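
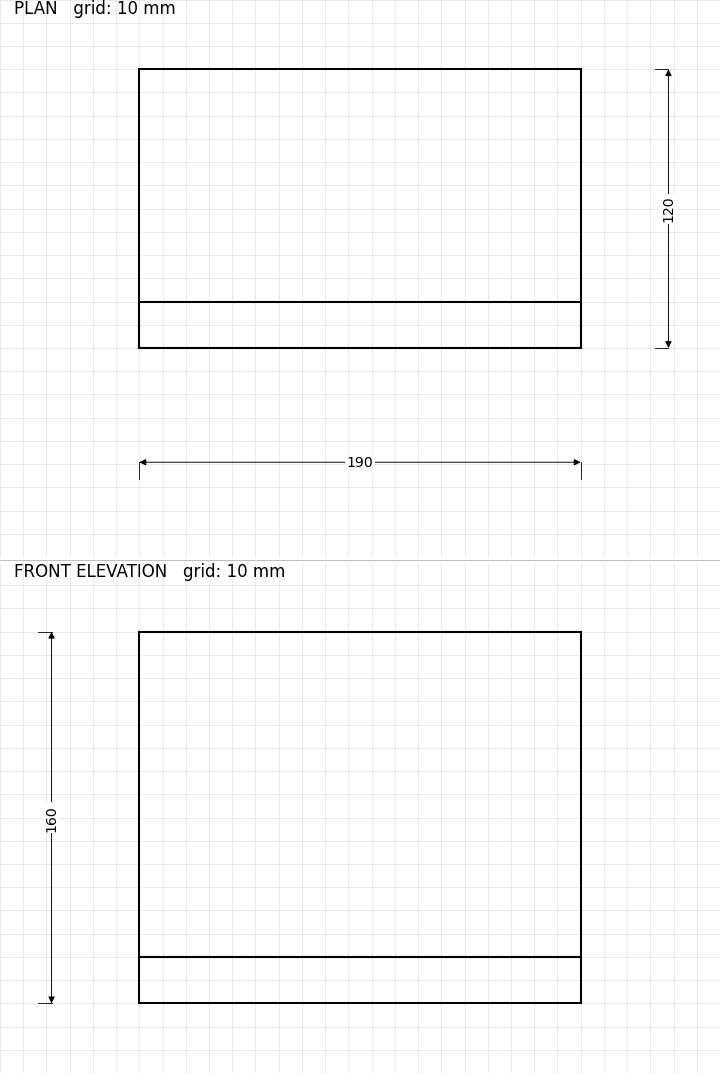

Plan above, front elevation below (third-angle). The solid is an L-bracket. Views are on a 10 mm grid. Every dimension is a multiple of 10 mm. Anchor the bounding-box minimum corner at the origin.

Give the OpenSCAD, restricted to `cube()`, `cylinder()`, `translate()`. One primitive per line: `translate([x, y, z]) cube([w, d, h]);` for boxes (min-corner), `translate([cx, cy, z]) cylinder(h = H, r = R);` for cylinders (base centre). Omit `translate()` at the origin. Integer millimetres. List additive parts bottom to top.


cube([190, 120, 20]);
translate([0, 0, 20]) cube([190, 20, 140]);


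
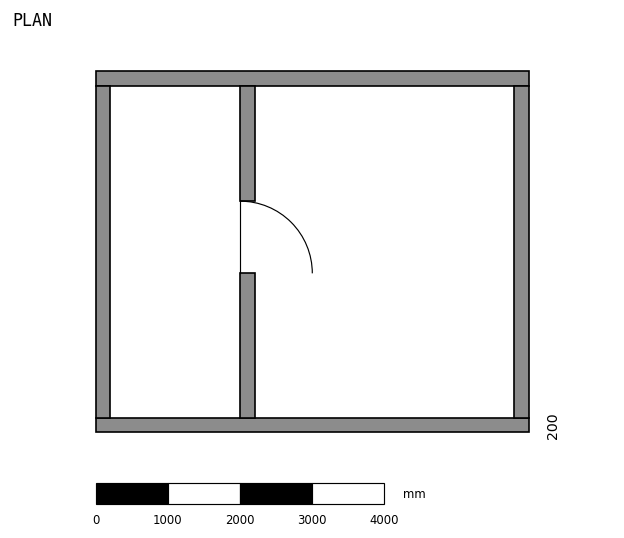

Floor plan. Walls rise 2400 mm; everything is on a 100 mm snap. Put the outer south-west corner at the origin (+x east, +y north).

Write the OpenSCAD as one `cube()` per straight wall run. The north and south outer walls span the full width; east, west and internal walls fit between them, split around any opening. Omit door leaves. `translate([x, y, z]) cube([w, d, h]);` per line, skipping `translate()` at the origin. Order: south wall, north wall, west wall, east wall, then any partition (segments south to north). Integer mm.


cube([6000, 200, 2400]);
translate([0, 4800, 0]) cube([6000, 200, 2400]);
translate([0, 200, 0]) cube([200, 4600, 2400]);
translate([5800, 200, 0]) cube([200, 4600, 2400]);
translate([2000, 200, 0]) cube([200, 2000, 2400]);
translate([2000, 3200, 0]) cube([200, 1600, 2400]);


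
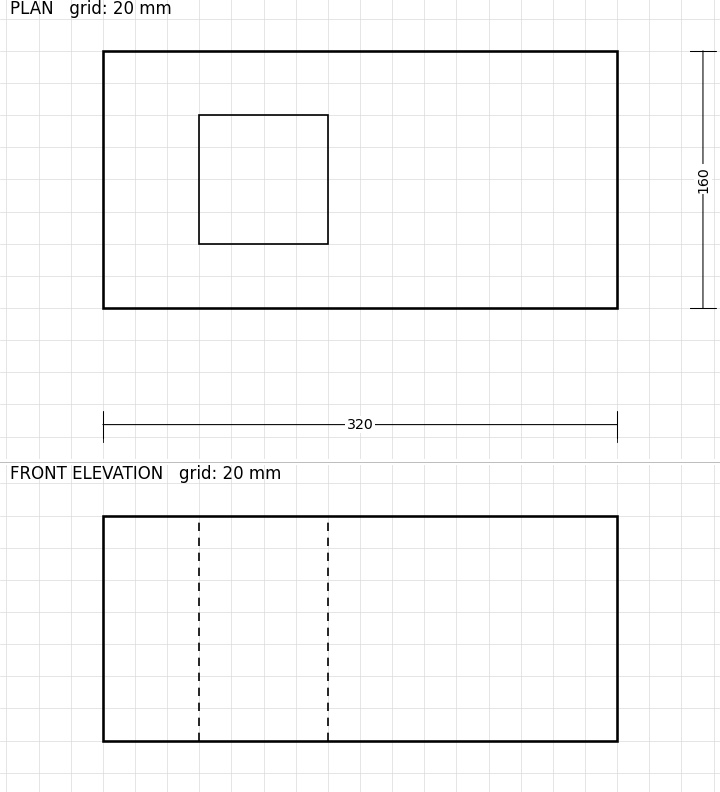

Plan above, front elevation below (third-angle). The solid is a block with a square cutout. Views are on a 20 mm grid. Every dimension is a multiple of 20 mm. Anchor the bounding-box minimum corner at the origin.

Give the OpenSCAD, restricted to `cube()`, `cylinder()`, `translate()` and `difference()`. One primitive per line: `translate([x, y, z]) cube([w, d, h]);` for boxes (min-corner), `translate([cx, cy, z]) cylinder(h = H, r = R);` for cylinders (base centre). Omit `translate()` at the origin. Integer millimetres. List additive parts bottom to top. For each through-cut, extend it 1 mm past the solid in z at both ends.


difference() {
  cube([320, 160, 140]);
  translate([60, 40, -1]) cube([80, 80, 142]);
}


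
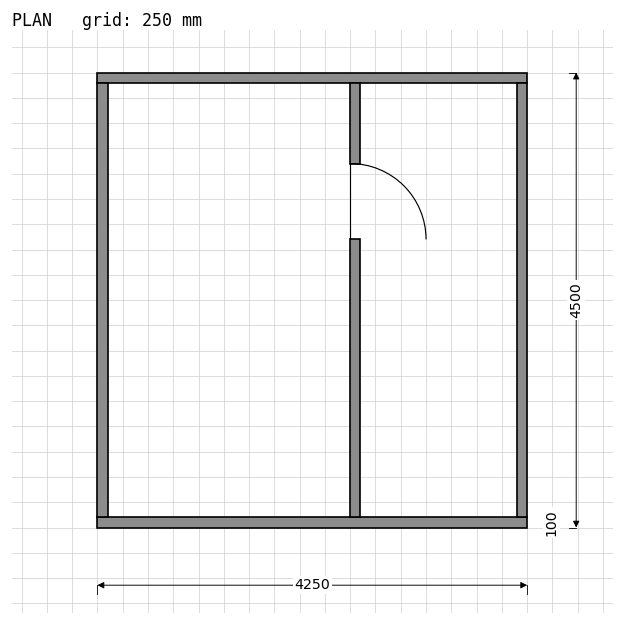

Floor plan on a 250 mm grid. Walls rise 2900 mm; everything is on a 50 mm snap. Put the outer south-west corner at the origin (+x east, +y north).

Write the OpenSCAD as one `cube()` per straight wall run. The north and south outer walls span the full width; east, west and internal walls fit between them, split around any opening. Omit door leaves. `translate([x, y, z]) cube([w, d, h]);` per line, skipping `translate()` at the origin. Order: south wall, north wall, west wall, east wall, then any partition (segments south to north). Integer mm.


cube([4250, 100, 2900]);
translate([0, 4400, 0]) cube([4250, 100, 2900]);
translate([0, 100, 0]) cube([100, 4300, 2900]);
translate([4150, 100, 0]) cube([100, 4300, 2900]);
translate([2500, 100, 0]) cube([100, 2750, 2900]);
translate([2500, 3600, 0]) cube([100, 800, 2900]);


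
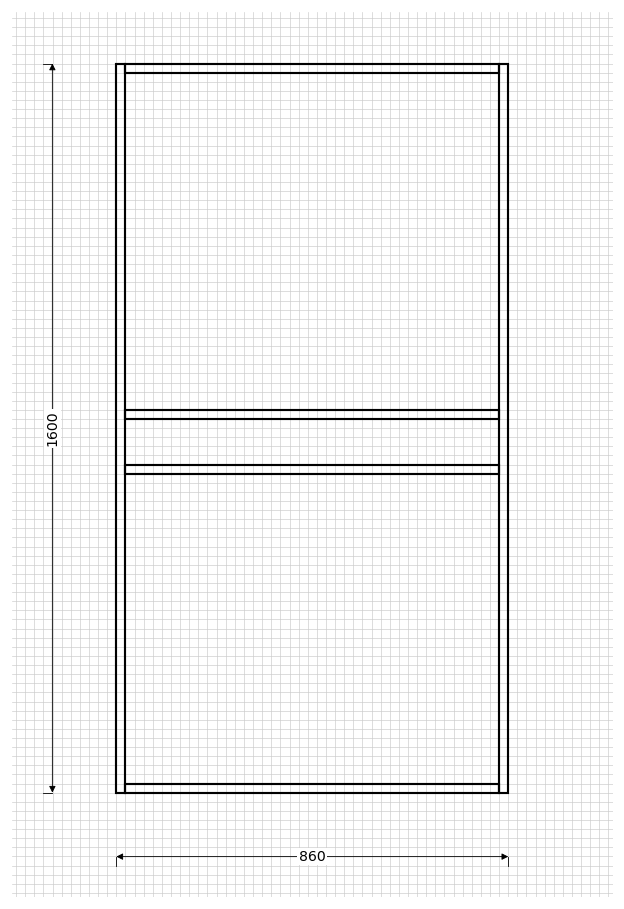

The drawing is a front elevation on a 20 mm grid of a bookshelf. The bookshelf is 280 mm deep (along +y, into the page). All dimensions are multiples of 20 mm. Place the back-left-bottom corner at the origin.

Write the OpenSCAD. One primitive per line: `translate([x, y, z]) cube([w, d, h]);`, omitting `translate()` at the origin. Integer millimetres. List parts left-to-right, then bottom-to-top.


cube([20, 280, 1600]);
translate([20, 0, 0]) cube([820, 280, 20]);
translate([20, 0, 700]) cube([820, 280, 20]);
translate([20, 0, 820]) cube([820, 280, 20]);
translate([20, 0, 1580]) cube([820, 280, 20]);
translate([840, 0, 0]) cube([20, 280, 1600]);


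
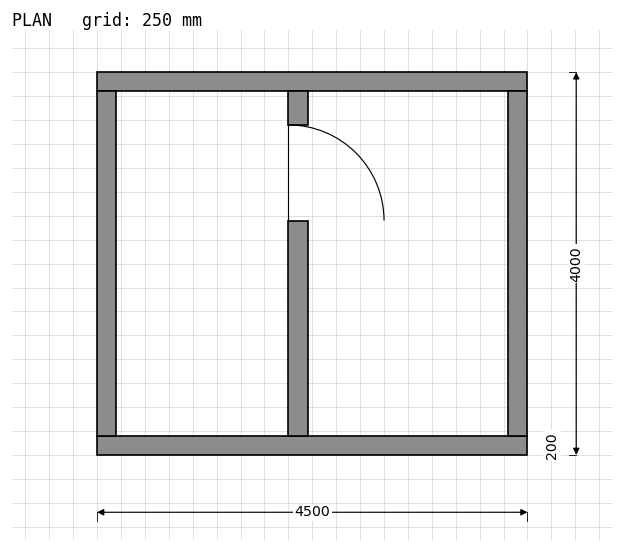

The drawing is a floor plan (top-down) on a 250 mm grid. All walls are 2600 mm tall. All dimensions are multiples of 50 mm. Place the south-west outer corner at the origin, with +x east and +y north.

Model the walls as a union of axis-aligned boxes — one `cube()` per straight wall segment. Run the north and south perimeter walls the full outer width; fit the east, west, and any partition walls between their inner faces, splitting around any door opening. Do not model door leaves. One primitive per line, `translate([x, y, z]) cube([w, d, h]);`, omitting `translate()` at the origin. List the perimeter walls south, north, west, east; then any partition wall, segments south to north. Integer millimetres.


cube([4500, 200, 2600]);
translate([0, 3800, 0]) cube([4500, 200, 2600]);
translate([0, 200, 0]) cube([200, 3600, 2600]);
translate([4300, 200, 0]) cube([200, 3600, 2600]);
translate([2000, 200, 0]) cube([200, 2250, 2600]);
translate([2000, 3450, 0]) cube([200, 350, 2600]);


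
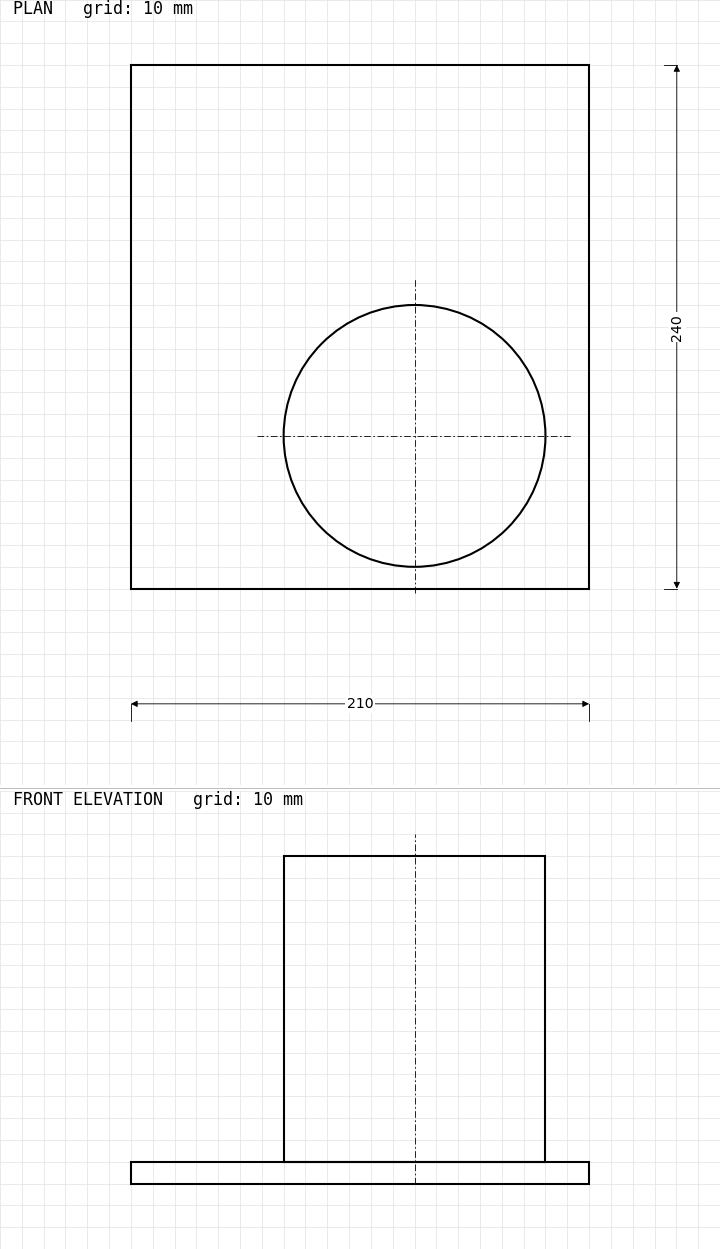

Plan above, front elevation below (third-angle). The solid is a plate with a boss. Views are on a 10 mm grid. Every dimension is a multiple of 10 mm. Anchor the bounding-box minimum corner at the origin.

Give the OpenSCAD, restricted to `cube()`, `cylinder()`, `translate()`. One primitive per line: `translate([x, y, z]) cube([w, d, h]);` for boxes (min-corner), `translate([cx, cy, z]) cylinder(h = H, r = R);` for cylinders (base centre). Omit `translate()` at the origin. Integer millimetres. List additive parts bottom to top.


cube([210, 240, 10]);
translate([130, 70, 10]) cylinder(h = 140, r = 60);


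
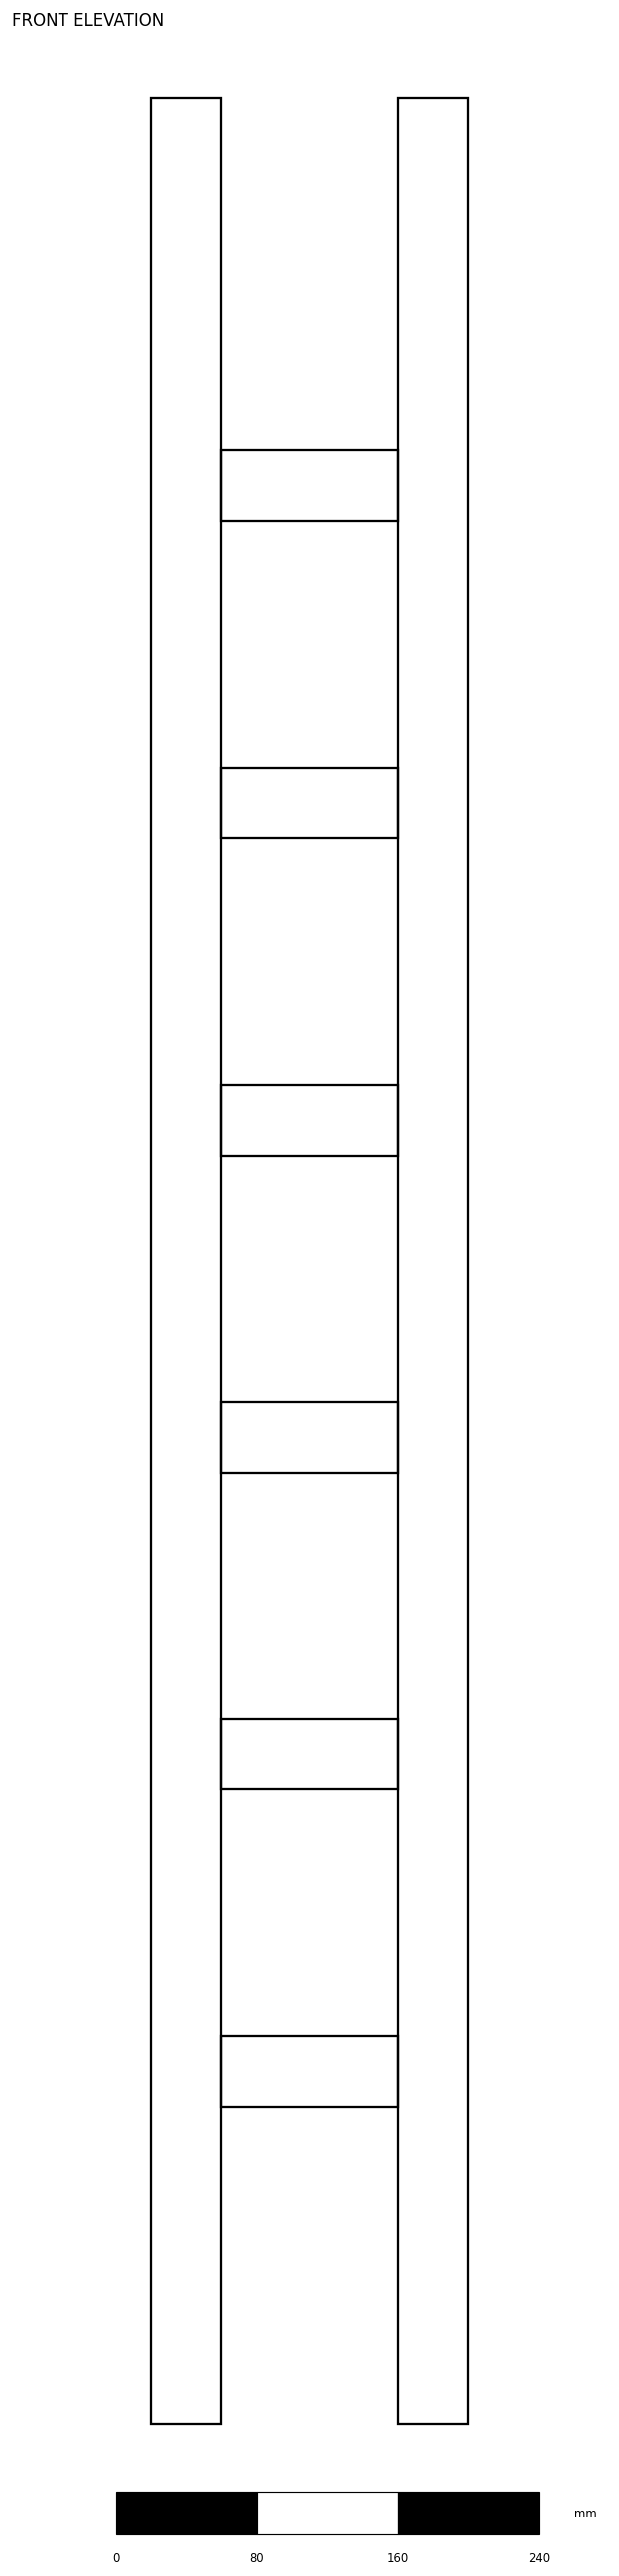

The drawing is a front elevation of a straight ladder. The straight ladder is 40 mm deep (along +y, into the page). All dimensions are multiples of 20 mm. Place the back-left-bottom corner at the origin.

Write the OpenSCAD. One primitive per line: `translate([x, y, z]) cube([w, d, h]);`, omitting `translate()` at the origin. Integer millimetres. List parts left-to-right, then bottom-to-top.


cube([40, 40, 1320]);
translate([40, 0, 180]) cube([100, 40, 40]);
translate([40, 0, 360]) cube([100, 40, 40]);
translate([40, 0, 540]) cube([100, 40, 40]);
translate([40, 0, 720]) cube([100, 40, 40]);
translate([40, 0, 900]) cube([100, 40, 40]);
translate([40, 0, 1080]) cube([100, 40, 40]);
translate([140, 0, 0]) cube([40, 40, 1320]);


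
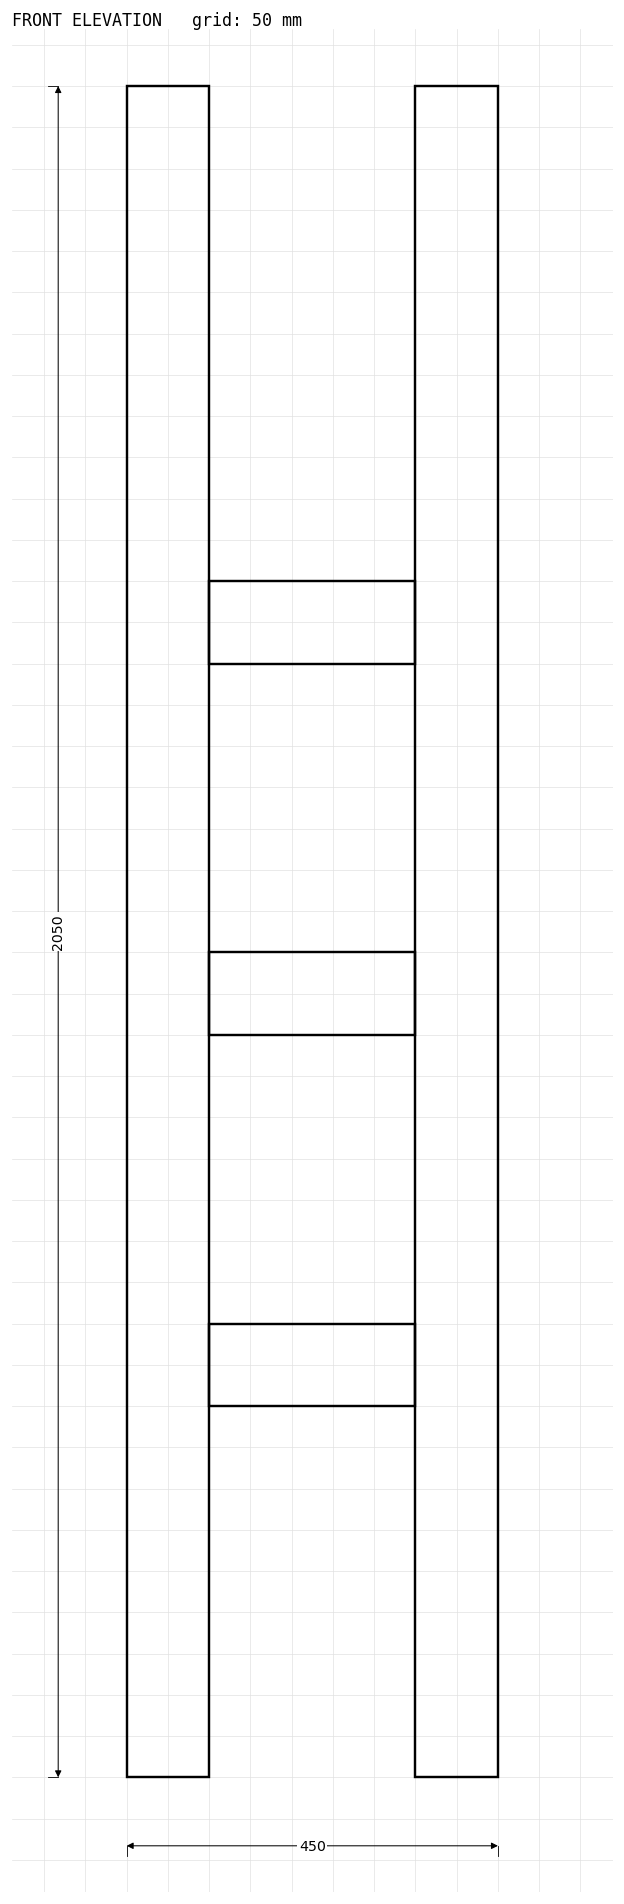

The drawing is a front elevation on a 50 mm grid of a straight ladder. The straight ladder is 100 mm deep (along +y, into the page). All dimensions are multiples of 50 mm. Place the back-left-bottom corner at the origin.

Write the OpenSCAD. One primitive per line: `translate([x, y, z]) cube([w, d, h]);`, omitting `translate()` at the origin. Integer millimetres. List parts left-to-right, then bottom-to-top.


cube([100, 100, 2050]);
translate([100, 0, 450]) cube([250, 100, 100]);
translate([100, 0, 900]) cube([250, 100, 100]);
translate([100, 0, 1350]) cube([250, 100, 100]);
translate([350, 0, 0]) cube([100, 100, 2050]);


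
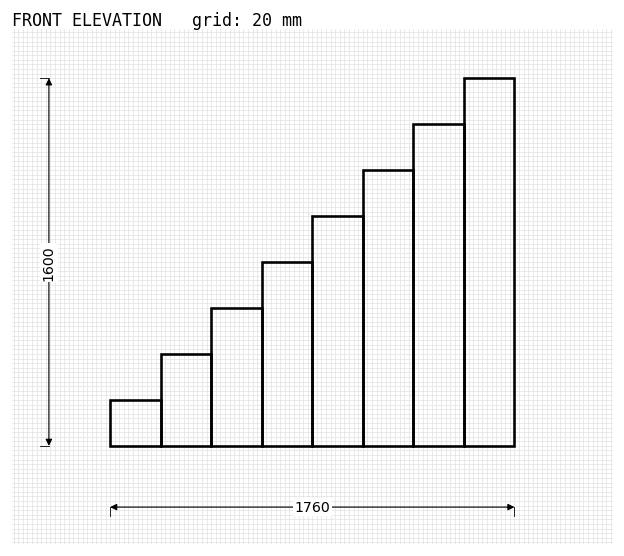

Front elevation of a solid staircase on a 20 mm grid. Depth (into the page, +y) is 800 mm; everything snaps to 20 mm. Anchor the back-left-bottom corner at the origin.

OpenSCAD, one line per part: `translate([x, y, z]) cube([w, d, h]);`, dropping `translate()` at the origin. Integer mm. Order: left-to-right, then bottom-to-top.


cube([220, 800, 200]);
translate([220, 0, 0]) cube([220, 800, 400]);
translate([440, 0, 0]) cube([220, 800, 600]);
translate([660, 0, 0]) cube([220, 800, 800]);
translate([880, 0, 0]) cube([220, 800, 1000]);
translate([1100, 0, 0]) cube([220, 800, 1200]);
translate([1320, 0, 0]) cube([220, 800, 1400]);
translate([1540, 0, 0]) cube([220, 800, 1600]);


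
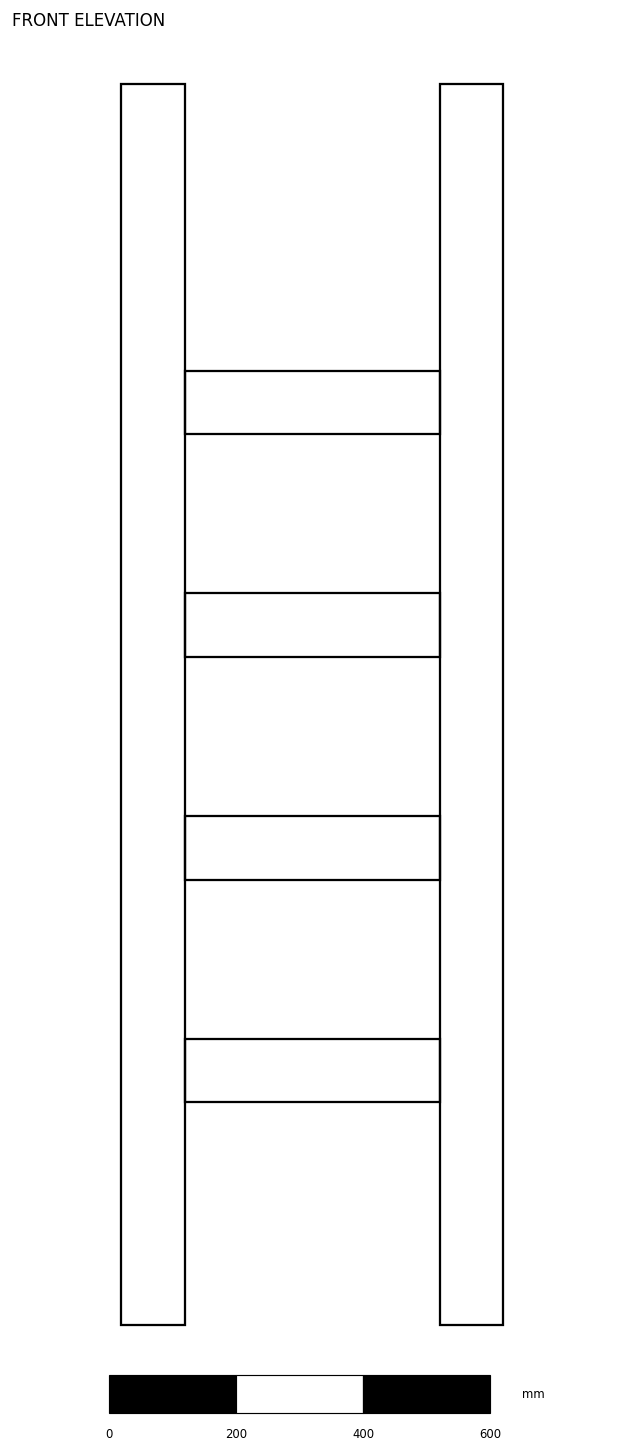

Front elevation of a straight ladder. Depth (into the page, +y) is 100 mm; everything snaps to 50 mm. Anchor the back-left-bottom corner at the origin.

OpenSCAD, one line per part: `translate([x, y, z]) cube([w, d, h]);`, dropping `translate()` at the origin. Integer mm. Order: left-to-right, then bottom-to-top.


cube([100, 100, 1950]);
translate([100, 0, 350]) cube([400, 100, 100]);
translate([100, 0, 700]) cube([400, 100, 100]);
translate([100, 0, 1050]) cube([400, 100, 100]);
translate([100, 0, 1400]) cube([400, 100, 100]);
translate([500, 0, 0]) cube([100, 100, 1950]);


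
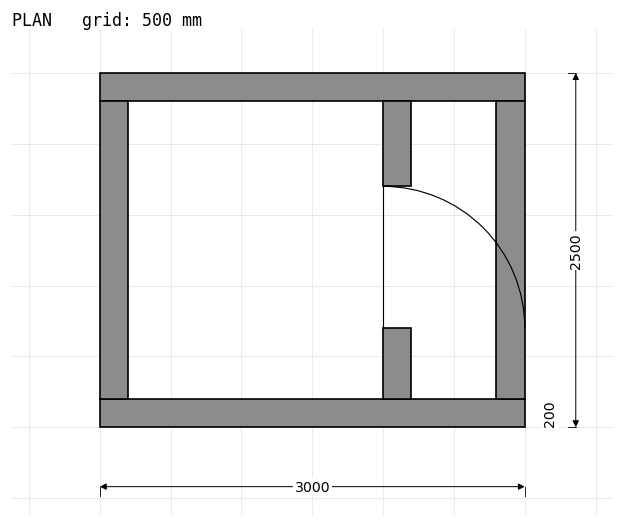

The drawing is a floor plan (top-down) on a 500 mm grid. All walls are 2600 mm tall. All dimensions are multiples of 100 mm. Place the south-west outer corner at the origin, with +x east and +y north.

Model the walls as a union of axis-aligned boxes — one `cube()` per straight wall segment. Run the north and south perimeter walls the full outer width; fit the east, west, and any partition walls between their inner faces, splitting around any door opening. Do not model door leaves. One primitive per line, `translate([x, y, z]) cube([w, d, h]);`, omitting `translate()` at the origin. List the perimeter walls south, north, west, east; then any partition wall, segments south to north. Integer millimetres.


cube([3000, 200, 2600]);
translate([0, 2300, 0]) cube([3000, 200, 2600]);
translate([0, 200, 0]) cube([200, 2100, 2600]);
translate([2800, 200, 0]) cube([200, 2100, 2600]);
translate([2000, 200, 0]) cube([200, 500, 2600]);
translate([2000, 1700, 0]) cube([200, 600, 2600]);


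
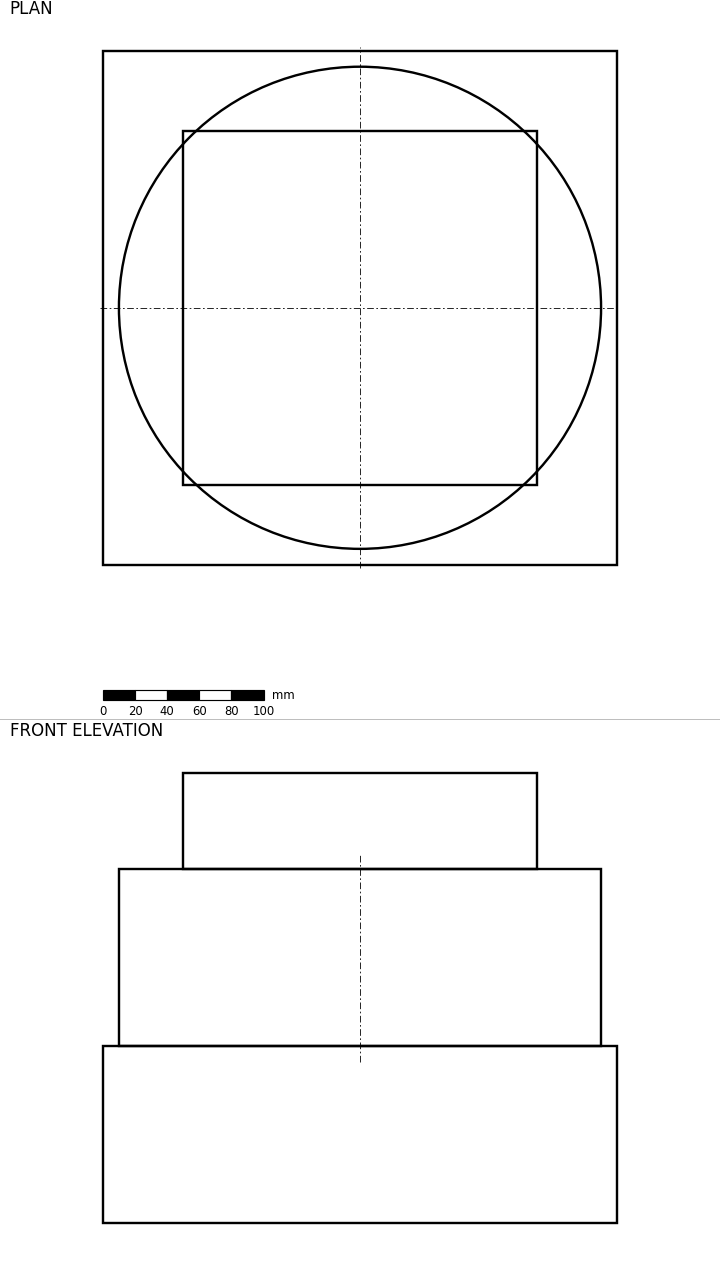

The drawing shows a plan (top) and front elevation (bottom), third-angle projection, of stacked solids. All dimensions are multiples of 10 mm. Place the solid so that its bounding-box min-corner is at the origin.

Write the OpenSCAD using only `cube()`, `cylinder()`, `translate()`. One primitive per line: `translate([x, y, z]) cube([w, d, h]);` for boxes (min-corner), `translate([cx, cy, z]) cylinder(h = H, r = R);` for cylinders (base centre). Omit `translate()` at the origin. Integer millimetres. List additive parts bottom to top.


cube([320, 320, 110]);
translate([160, 160, 110]) cylinder(h = 110, r = 150);
translate([50, 50, 220]) cube([220, 220, 60]);


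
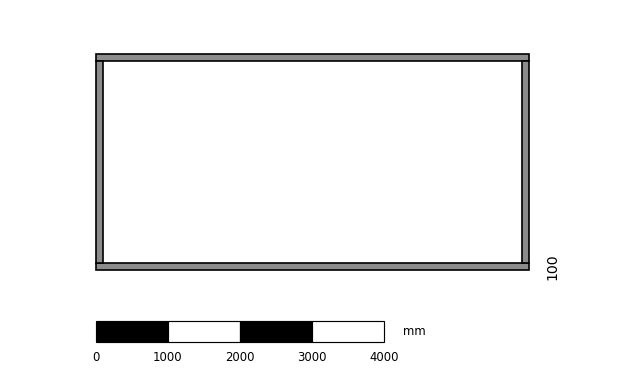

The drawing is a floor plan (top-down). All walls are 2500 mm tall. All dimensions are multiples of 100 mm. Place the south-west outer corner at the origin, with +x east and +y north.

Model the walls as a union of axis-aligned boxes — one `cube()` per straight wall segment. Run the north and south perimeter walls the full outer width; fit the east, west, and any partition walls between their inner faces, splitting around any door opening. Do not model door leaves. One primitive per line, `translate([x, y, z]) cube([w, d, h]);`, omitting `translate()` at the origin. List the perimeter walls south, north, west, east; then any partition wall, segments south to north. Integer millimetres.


cube([6000, 100, 2500]);
translate([0, 2900, 0]) cube([6000, 100, 2500]);
translate([0, 100, 0]) cube([100, 2800, 2500]);
translate([5900, 100, 0]) cube([100, 2800, 2500]);


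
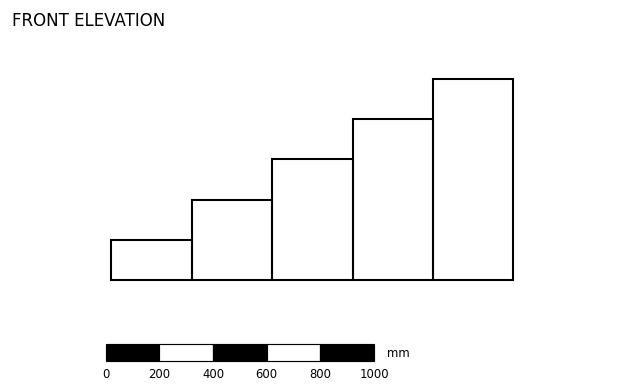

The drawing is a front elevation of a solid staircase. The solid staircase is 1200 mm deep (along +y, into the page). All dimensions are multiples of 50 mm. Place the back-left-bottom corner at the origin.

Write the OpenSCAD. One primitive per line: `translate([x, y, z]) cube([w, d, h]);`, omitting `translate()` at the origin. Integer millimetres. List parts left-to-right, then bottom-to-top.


cube([300, 1200, 150]);
translate([300, 0, 0]) cube([300, 1200, 300]);
translate([600, 0, 0]) cube([300, 1200, 450]);
translate([900, 0, 0]) cube([300, 1200, 600]);
translate([1200, 0, 0]) cube([300, 1200, 750]);


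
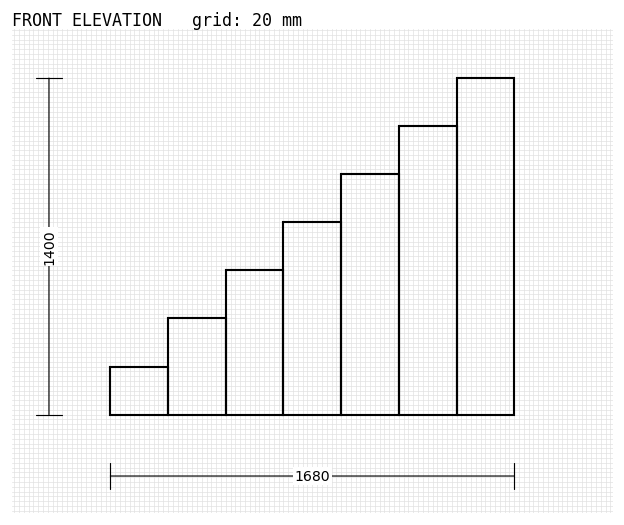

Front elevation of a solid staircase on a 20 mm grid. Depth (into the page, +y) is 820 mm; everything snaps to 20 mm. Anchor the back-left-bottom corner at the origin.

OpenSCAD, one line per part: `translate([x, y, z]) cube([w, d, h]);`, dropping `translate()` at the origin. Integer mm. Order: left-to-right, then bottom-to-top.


cube([240, 820, 200]);
translate([240, 0, 0]) cube([240, 820, 400]);
translate([480, 0, 0]) cube([240, 820, 600]);
translate([720, 0, 0]) cube([240, 820, 800]);
translate([960, 0, 0]) cube([240, 820, 1000]);
translate([1200, 0, 0]) cube([240, 820, 1200]);
translate([1440, 0, 0]) cube([240, 820, 1400]);


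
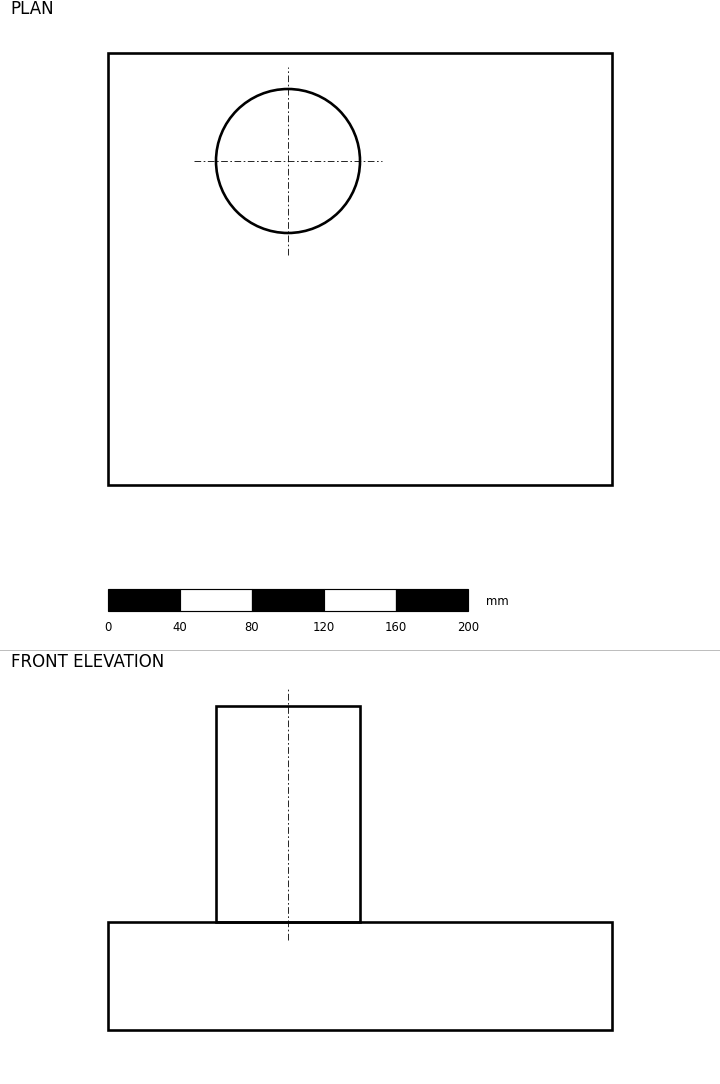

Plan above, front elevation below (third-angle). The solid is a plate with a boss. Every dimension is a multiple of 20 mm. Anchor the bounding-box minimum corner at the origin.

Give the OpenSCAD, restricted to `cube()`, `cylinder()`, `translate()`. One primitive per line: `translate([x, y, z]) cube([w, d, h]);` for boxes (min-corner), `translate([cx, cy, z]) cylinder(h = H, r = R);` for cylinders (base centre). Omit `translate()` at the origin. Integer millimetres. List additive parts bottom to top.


cube([280, 240, 60]);
translate([100, 180, 60]) cylinder(h = 120, r = 40);


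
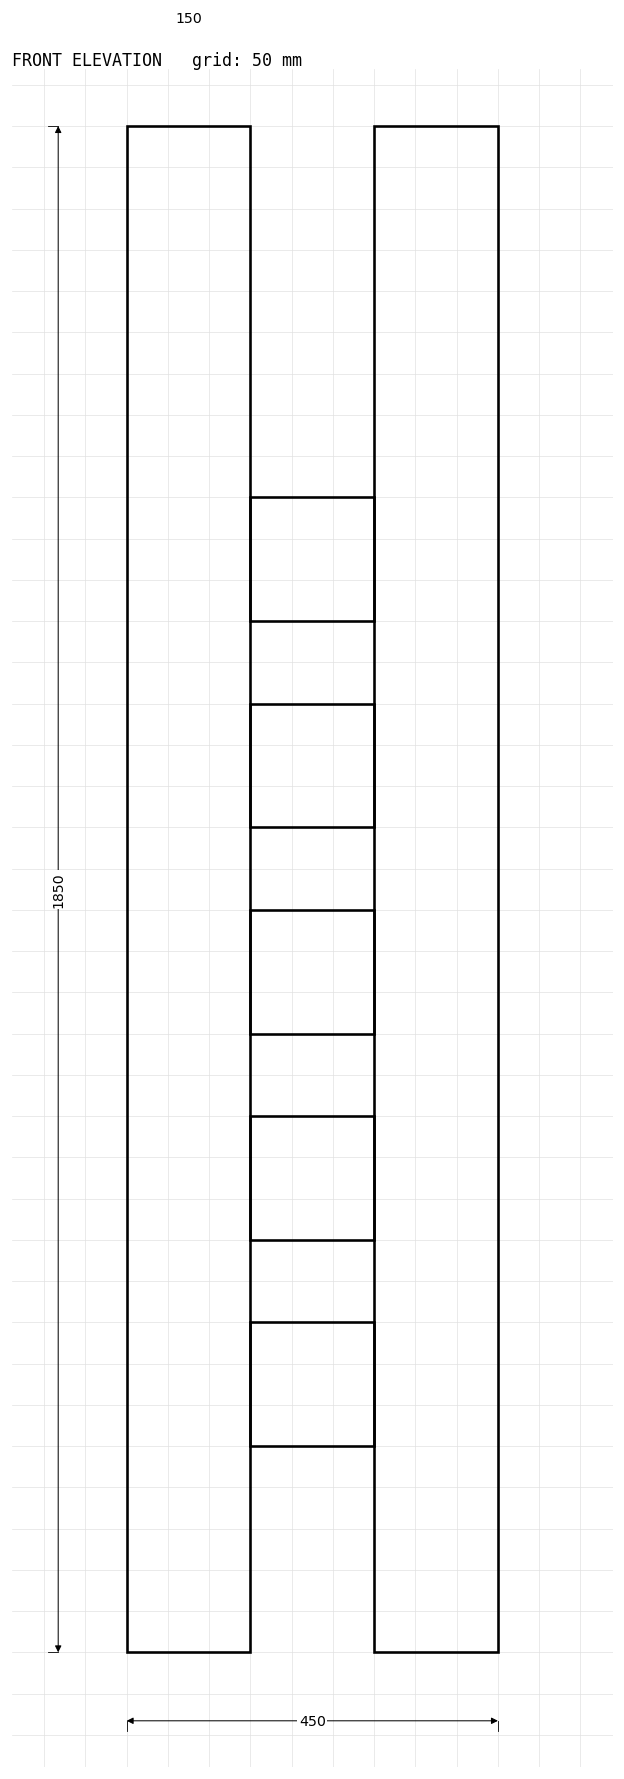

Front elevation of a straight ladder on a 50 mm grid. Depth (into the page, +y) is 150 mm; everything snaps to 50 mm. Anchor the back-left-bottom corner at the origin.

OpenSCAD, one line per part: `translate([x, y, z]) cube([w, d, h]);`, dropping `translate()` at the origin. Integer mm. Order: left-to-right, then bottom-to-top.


cube([150, 150, 1850]);
translate([150, 0, 250]) cube([150, 150, 150]);
translate([150, 0, 500]) cube([150, 150, 150]);
translate([150, 0, 750]) cube([150, 150, 150]);
translate([150, 0, 1000]) cube([150, 150, 150]);
translate([150, 0, 1250]) cube([150, 150, 150]);
translate([300, 0, 0]) cube([150, 150, 1850]);


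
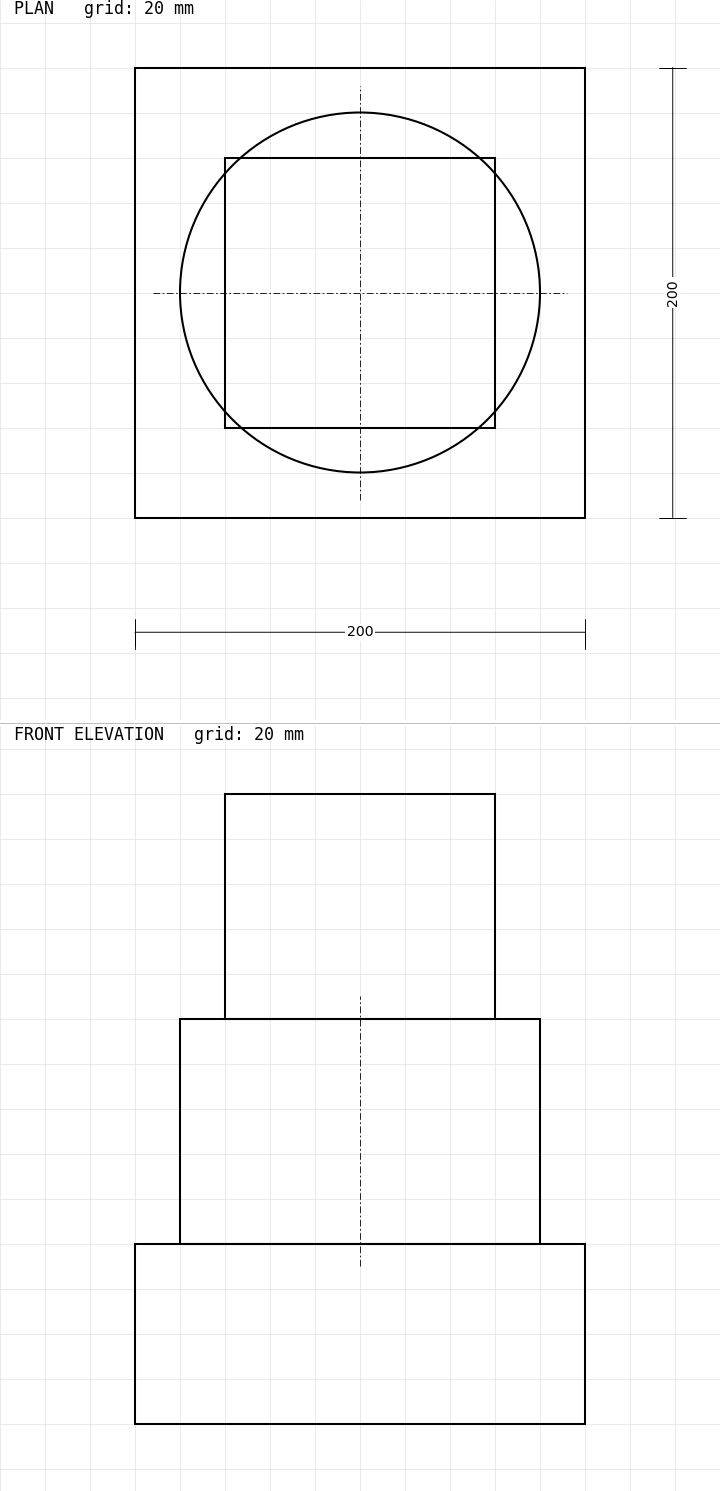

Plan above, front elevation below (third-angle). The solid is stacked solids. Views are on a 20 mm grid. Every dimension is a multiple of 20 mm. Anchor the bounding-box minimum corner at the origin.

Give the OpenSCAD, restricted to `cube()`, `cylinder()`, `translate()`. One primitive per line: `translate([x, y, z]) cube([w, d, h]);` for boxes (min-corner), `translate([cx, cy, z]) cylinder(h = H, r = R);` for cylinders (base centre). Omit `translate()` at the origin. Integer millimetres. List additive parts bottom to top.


cube([200, 200, 80]);
translate([100, 100, 80]) cylinder(h = 100, r = 80);
translate([40, 40, 180]) cube([120, 120, 100]);


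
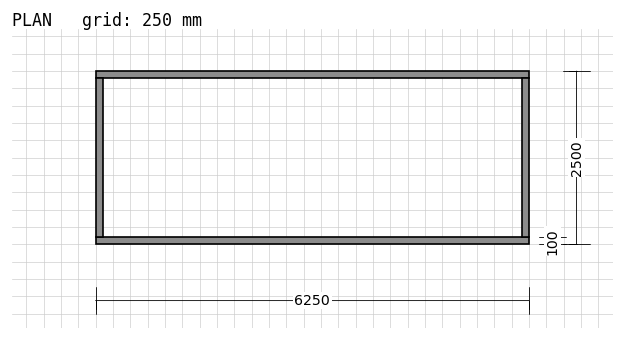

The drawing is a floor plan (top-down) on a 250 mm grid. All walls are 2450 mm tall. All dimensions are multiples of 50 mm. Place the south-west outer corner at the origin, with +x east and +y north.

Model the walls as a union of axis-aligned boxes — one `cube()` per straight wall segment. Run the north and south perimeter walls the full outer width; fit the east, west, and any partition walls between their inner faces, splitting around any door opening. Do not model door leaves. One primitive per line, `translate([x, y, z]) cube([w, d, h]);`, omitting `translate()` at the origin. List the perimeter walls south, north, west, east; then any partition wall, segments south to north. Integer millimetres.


cube([6250, 100, 2450]);
translate([0, 2400, 0]) cube([6250, 100, 2450]);
translate([0, 100, 0]) cube([100, 2300, 2450]);
translate([6150, 100, 0]) cube([100, 2300, 2450]);


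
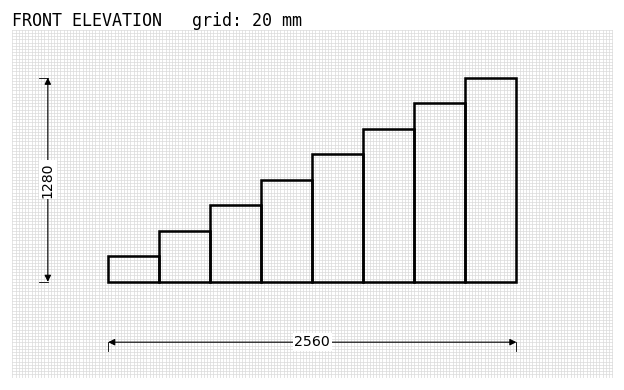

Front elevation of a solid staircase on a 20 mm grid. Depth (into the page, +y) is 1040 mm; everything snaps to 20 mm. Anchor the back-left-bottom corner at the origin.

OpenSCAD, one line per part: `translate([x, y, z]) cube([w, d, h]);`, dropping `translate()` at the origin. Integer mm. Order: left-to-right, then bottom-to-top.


cube([320, 1040, 160]);
translate([320, 0, 0]) cube([320, 1040, 320]);
translate([640, 0, 0]) cube([320, 1040, 480]);
translate([960, 0, 0]) cube([320, 1040, 640]);
translate([1280, 0, 0]) cube([320, 1040, 800]);
translate([1600, 0, 0]) cube([320, 1040, 960]);
translate([1920, 0, 0]) cube([320, 1040, 1120]);
translate([2240, 0, 0]) cube([320, 1040, 1280]);


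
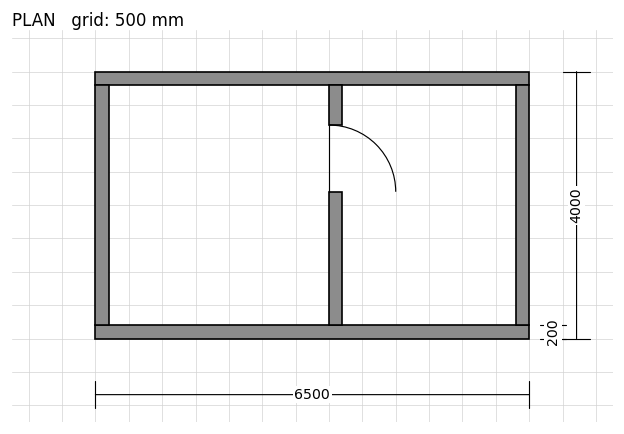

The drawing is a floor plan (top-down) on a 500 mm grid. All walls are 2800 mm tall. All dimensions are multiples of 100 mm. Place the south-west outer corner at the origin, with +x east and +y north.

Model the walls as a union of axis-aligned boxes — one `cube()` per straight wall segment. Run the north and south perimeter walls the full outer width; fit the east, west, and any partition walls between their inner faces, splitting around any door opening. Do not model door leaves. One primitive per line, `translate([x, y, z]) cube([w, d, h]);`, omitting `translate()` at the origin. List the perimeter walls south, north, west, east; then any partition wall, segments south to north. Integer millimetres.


cube([6500, 200, 2800]);
translate([0, 3800, 0]) cube([6500, 200, 2800]);
translate([0, 200, 0]) cube([200, 3600, 2800]);
translate([6300, 200, 0]) cube([200, 3600, 2800]);
translate([3500, 200, 0]) cube([200, 2000, 2800]);
translate([3500, 3200, 0]) cube([200, 600, 2800]);


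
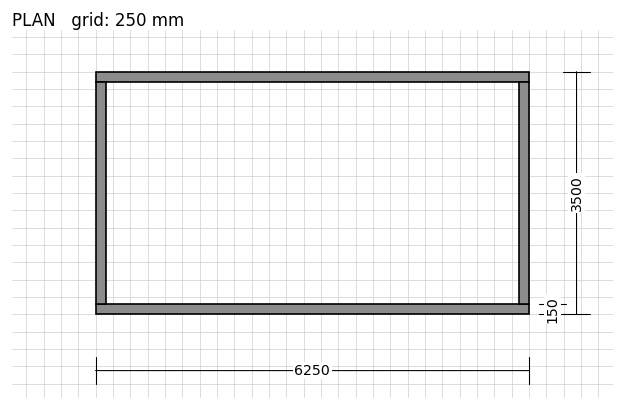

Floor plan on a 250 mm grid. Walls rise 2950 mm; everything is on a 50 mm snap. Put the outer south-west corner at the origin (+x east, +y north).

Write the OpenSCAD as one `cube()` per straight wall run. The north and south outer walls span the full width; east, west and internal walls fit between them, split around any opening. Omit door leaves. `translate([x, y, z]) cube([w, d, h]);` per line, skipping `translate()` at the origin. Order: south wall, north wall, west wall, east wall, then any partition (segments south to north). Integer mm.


cube([6250, 150, 2950]);
translate([0, 3350, 0]) cube([6250, 150, 2950]);
translate([0, 150, 0]) cube([150, 3200, 2950]);
translate([6100, 150, 0]) cube([150, 3200, 2950]);


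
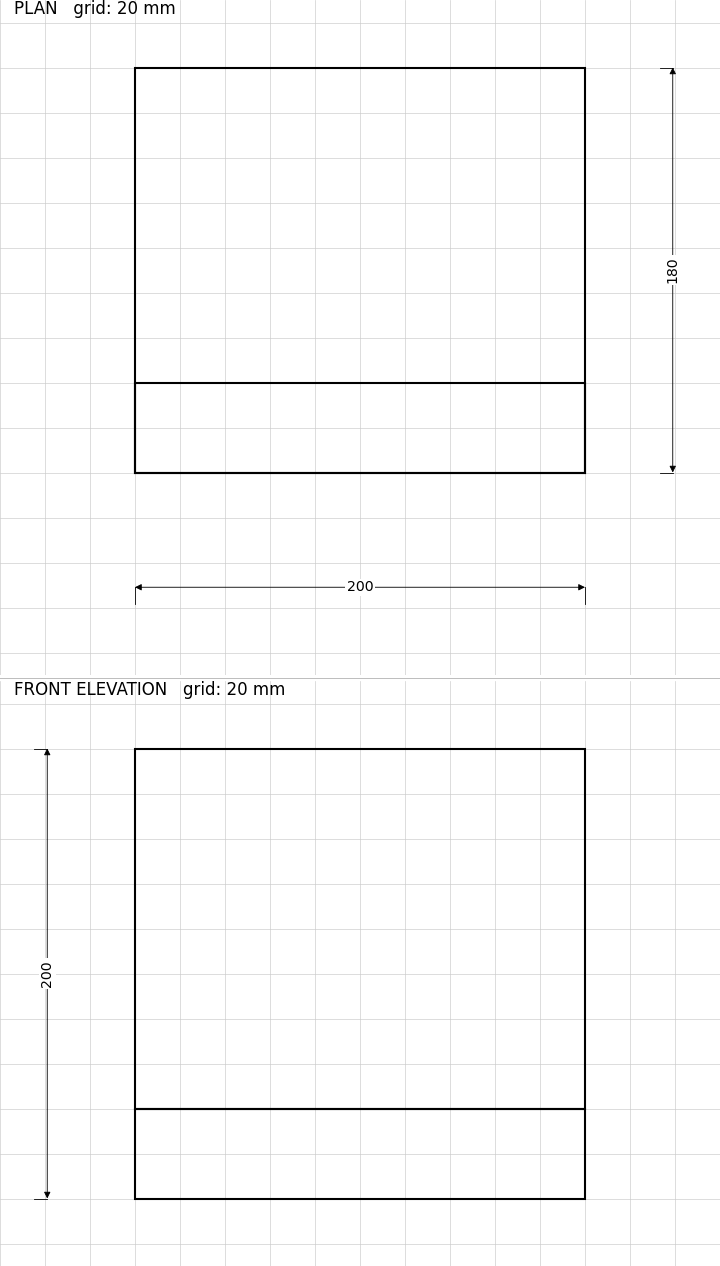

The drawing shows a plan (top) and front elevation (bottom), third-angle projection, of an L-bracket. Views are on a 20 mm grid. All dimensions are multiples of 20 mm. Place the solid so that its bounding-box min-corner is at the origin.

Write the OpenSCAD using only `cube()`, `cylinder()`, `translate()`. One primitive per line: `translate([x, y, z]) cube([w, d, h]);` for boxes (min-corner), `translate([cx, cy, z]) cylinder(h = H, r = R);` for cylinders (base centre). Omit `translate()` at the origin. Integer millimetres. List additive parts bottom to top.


cube([200, 180, 40]);
translate([0, 0, 40]) cube([200, 40, 160]);


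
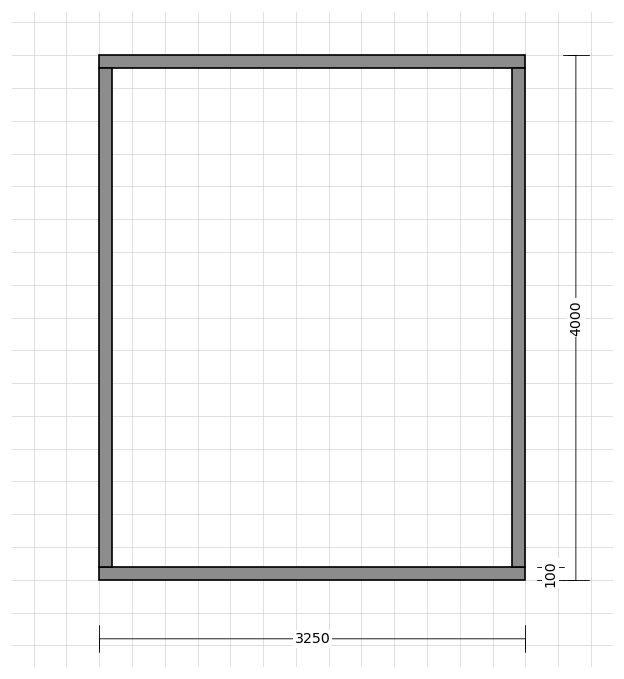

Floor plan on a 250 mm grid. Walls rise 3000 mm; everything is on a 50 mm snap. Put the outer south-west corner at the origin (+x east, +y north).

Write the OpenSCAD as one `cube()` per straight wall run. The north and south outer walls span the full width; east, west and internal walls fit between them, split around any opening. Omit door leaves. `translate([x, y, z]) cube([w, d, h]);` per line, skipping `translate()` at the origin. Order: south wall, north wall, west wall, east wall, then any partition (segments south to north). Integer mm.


cube([3250, 100, 3000]);
translate([0, 3900, 0]) cube([3250, 100, 3000]);
translate([0, 100, 0]) cube([100, 3800, 3000]);
translate([3150, 100, 0]) cube([100, 3800, 3000]);


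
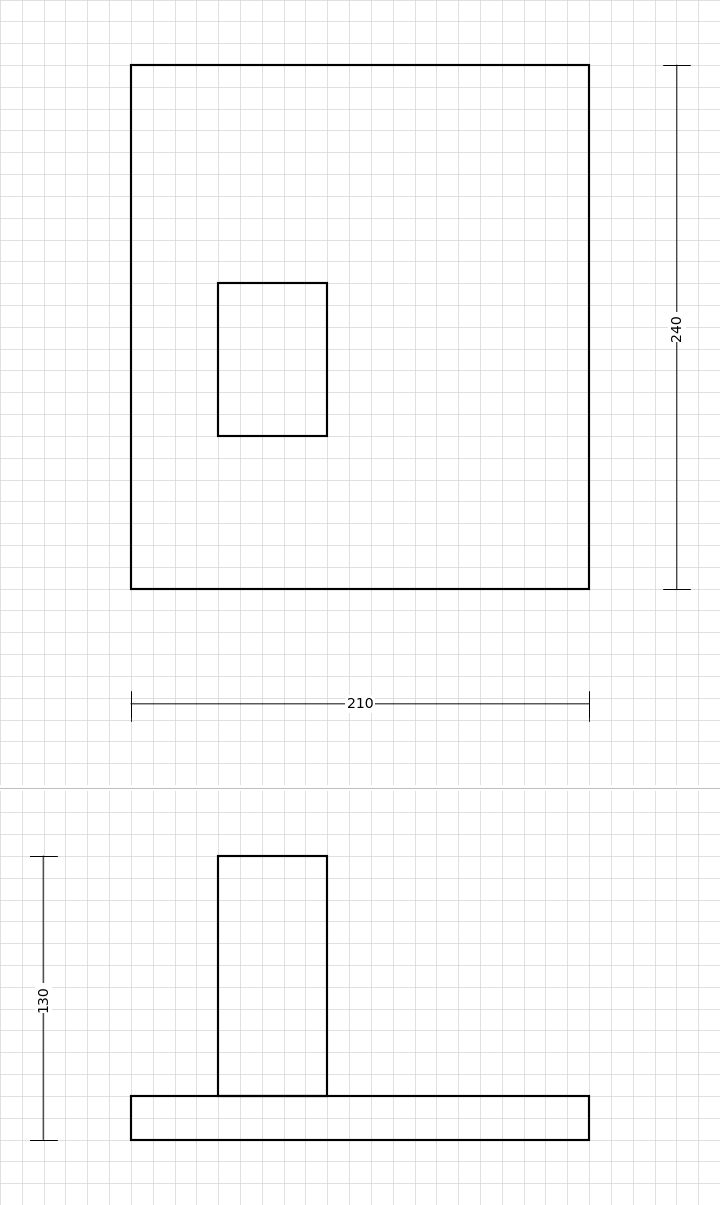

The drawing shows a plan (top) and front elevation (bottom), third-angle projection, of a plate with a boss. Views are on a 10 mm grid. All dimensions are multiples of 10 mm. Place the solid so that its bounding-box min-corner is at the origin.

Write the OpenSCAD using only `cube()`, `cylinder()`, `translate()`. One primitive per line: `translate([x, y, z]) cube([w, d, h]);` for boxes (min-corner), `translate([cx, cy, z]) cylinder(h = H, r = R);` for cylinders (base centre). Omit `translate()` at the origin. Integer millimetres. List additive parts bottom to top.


cube([210, 240, 20]);
translate([40, 70, 20]) cube([50, 70, 110]);


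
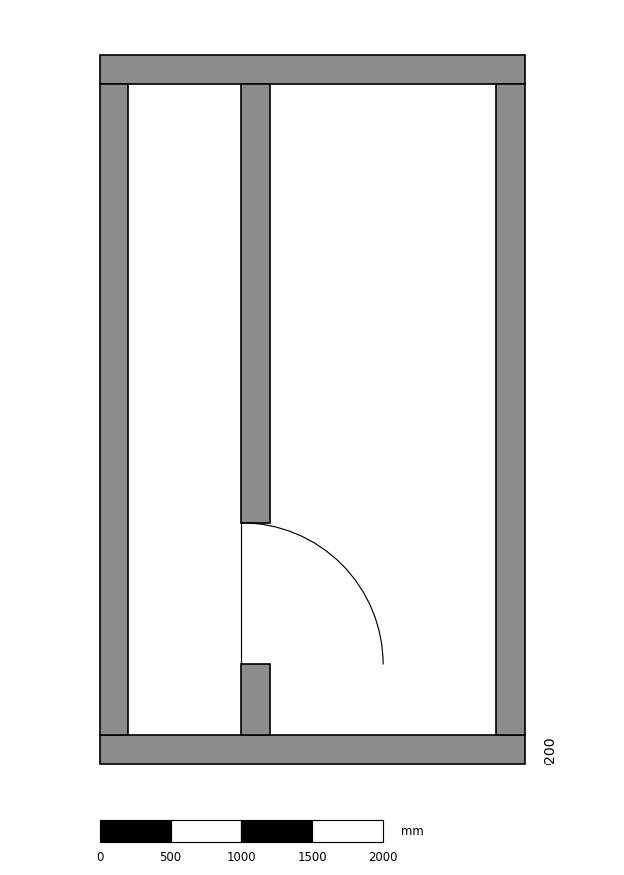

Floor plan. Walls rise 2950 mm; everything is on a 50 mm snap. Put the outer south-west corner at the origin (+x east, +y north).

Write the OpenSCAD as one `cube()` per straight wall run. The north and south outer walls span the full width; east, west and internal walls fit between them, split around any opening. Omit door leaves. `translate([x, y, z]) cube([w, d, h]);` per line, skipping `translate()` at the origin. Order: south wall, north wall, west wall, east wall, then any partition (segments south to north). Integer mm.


cube([3000, 200, 2950]);
translate([0, 4800, 0]) cube([3000, 200, 2950]);
translate([0, 200, 0]) cube([200, 4600, 2950]);
translate([2800, 200, 0]) cube([200, 4600, 2950]);
translate([1000, 200, 0]) cube([200, 500, 2950]);
translate([1000, 1700, 0]) cube([200, 3100, 2950]);


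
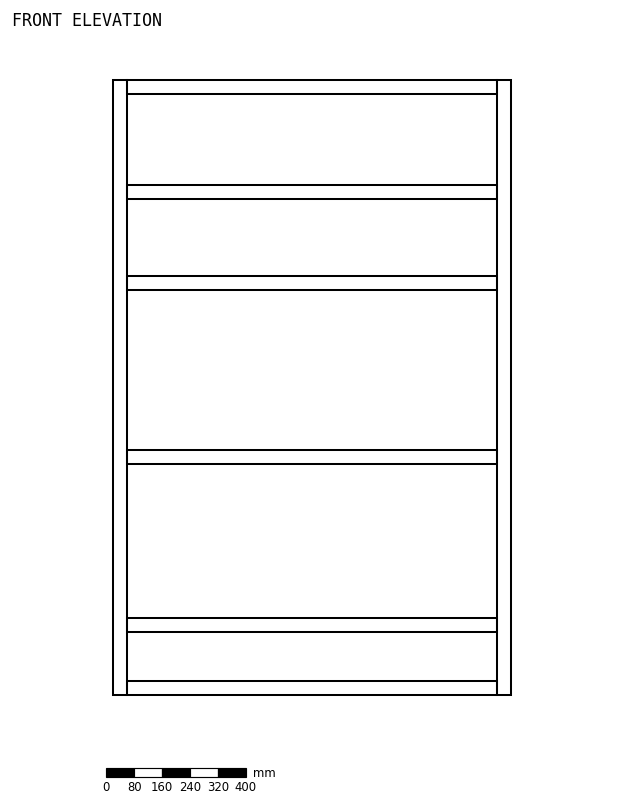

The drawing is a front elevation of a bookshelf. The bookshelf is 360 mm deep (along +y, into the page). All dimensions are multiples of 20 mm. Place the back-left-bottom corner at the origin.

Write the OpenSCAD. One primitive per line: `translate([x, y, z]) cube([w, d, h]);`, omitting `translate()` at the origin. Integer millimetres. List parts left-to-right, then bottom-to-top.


cube([40, 360, 1760]);
translate([40, 0, 0]) cube([1060, 360, 40]);
translate([40, 0, 180]) cube([1060, 360, 40]);
translate([40, 0, 660]) cube([1060, 360, 40]);
translate([40, 0, 1160]) cube([1060, 360, 40]);
translate([40, 0, 1420]) cube([1060, 360, 40]);
translate([40, 0, 1720]) cube([1060, 360, 40]);
translate([1100, 0, 0]) cube([40, 360, 1760]);


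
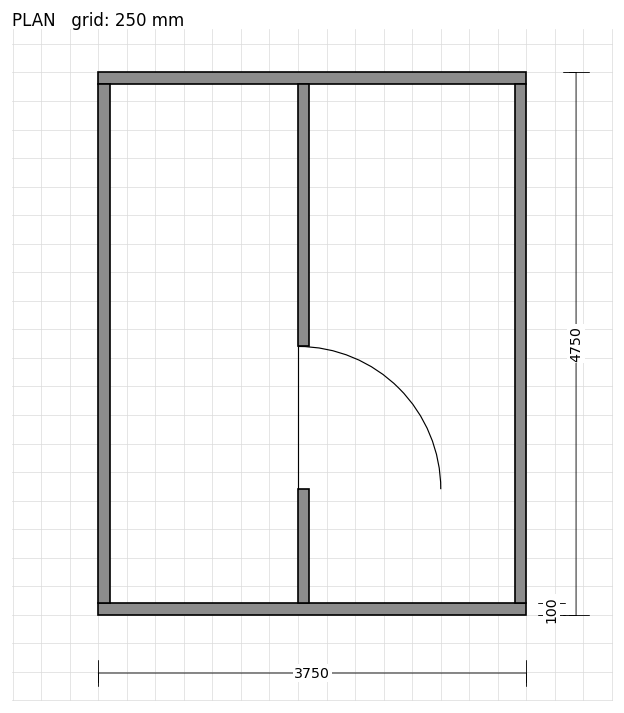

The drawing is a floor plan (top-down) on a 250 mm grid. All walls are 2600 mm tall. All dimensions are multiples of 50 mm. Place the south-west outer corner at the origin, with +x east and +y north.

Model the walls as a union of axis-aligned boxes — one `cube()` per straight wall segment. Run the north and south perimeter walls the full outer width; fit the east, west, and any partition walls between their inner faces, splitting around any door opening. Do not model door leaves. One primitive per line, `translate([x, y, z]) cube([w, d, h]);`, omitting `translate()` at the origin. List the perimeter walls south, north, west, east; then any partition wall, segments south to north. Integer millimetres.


cube([3750, 100, 2600]);
translate([0, 4650, 0]) cube([3750, 100, 2600]);
translate([0, 100, 0]) cube([100, 4550, 2600]);
translate([3650, 100, 0]) cube([100, 4550, 2600]);
translate([1750, 100, 0]) cube([100, 1000, 2600]);
translate([1750, 2350, 0]) cube([100, 2300, 2600]);


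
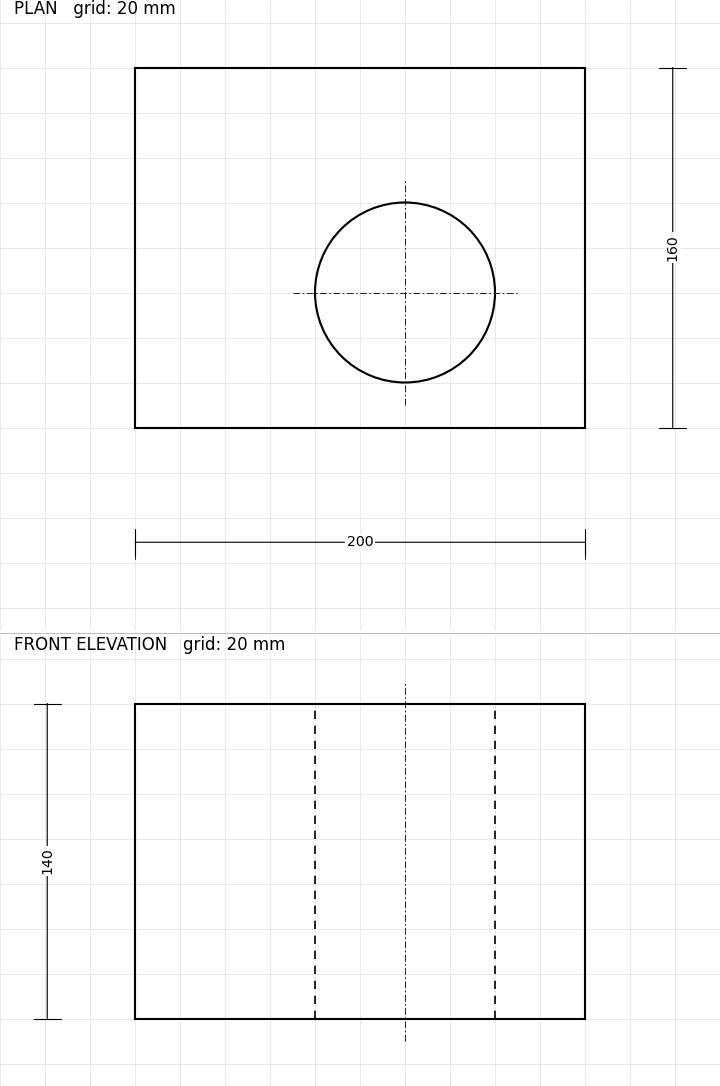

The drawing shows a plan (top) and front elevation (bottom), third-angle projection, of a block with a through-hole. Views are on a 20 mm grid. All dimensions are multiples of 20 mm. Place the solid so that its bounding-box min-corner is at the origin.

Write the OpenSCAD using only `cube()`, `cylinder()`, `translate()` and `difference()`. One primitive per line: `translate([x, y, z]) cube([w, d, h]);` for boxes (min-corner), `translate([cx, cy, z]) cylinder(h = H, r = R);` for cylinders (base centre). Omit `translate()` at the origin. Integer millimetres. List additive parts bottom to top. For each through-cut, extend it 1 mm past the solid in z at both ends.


difference() {
  cube([200, 160, 140]);
  translate([120, 60, -1]) cylinder(h = 142, r = 40);
}


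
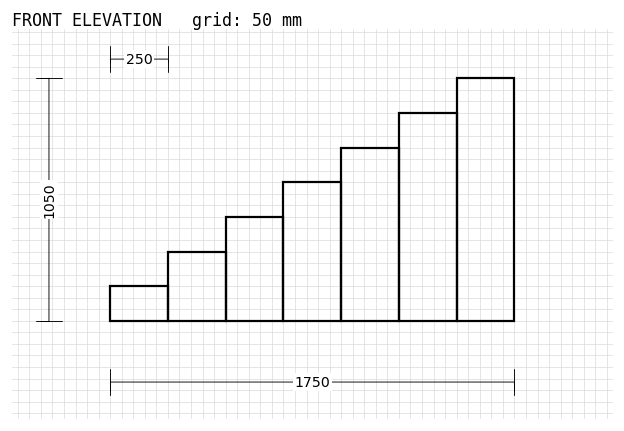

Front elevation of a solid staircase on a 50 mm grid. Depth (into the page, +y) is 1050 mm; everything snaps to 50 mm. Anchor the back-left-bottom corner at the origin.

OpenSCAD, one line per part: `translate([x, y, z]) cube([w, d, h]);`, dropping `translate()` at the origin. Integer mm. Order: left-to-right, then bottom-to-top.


cube([250, 1050, 150]);
translate([250, 0, 0]) cube([250, 1050, 300]);
translate([500, 0, 0]) cube([250, 1050, 450]);
translate([750, 0, 0]) cube([250, 1050, 600]);
translate([1000, 0, 0]) cube([250, 1050, 750]);
translate([1250, 0, 0]) cube([250, 1050, 900]);
translate([1500, 0, 0]) cube([250, 1050, 1050]);


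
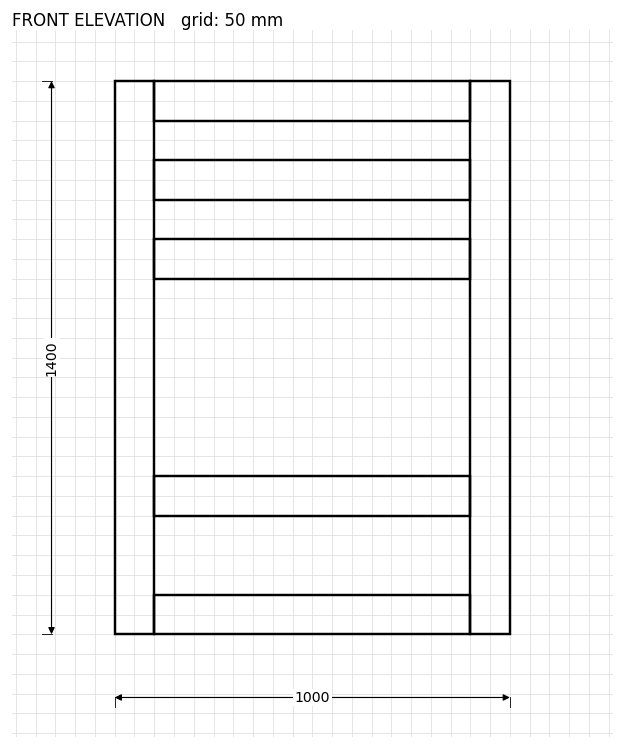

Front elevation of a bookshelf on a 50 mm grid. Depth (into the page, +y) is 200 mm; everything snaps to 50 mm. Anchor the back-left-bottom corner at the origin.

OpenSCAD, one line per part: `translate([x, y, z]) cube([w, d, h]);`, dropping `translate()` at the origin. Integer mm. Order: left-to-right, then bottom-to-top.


cube([100, 200, 1400]);
translate([100, 0, 0]) cube([800, 200, 100]);
translate([100, 0, 300]) cube([800, 200, 100]);
translate([100, 0, 900]) cube([800, 200, 100]);
translate([100, 0, 1100]) cube([800, 200, 100]);
translate([100, 0, 1300]) cube([800, 200, 100]);
translate([900, 0, 0]) cube([100, 200, 1400]);


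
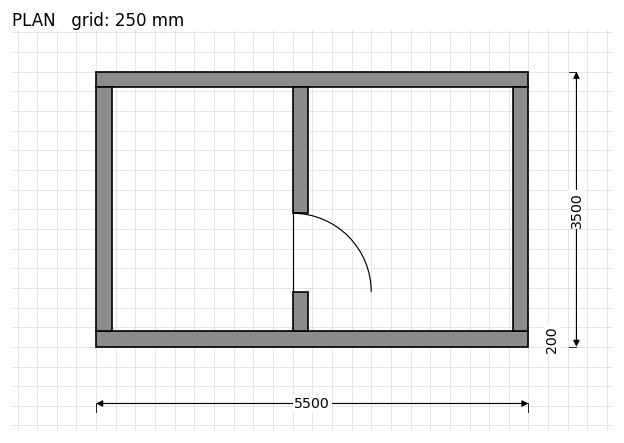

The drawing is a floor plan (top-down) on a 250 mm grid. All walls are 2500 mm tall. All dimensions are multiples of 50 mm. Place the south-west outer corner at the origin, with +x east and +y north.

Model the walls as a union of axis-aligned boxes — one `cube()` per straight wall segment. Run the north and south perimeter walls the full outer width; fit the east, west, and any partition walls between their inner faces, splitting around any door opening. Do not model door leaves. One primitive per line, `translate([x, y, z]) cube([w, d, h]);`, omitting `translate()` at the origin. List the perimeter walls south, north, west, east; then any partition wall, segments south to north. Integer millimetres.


cube([5500, 200, 2500]);
translate([0, 3300, 0]) cube([5500, 200, 2500]);
translate([0, 200, 0]) cube([200, 3100, 2500]);
translate([5300, 200, 0]) cube([200, 3100, 2500]);
translate([2500, 200, 0]) cube([200, 500, 2500]);
translate([2500, 1700, 0]) cube([200, 1600, 2500]);


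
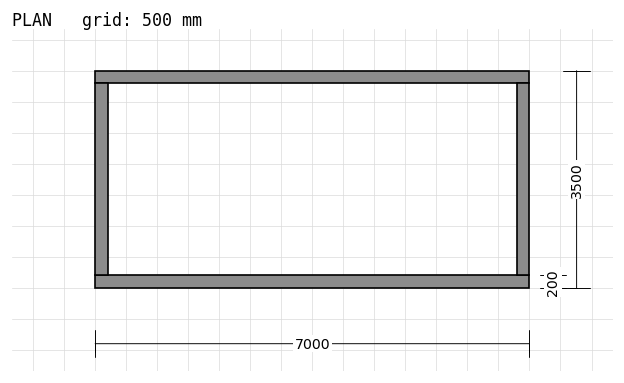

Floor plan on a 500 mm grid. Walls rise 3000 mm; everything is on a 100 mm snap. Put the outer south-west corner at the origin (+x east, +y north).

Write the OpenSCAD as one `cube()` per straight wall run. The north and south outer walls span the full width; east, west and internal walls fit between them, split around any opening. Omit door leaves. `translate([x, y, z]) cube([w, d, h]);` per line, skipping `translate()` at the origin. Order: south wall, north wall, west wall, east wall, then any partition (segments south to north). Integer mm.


cube([7000, 200, 3000]);
translate([0, 3300, 0]) cube([7000, 200, 3000]);
translate([0, 200, 0]) cube([200, 3100, 3000]);
translate([6800, 200, 0]) cube([200, 3100, 3000]);


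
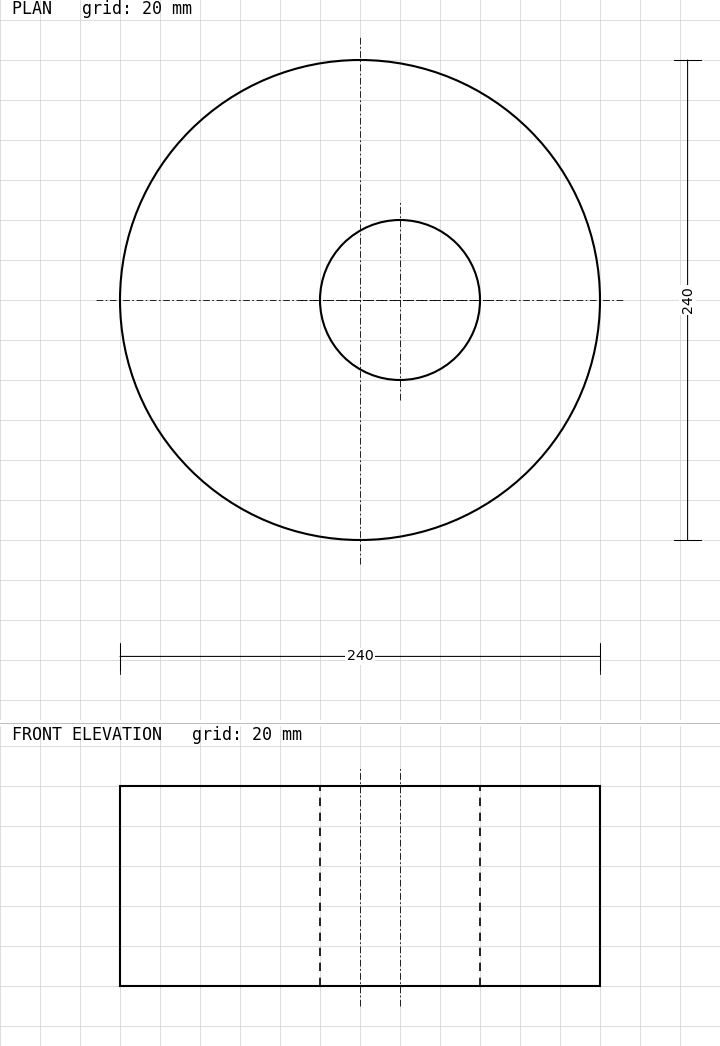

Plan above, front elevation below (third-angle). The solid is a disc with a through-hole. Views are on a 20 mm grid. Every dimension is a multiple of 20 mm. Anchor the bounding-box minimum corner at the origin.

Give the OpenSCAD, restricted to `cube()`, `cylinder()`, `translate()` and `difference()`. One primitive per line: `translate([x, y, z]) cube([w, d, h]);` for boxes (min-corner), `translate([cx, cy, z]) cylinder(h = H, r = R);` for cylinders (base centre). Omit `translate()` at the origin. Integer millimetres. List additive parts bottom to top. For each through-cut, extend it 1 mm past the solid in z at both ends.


difference() {
  translate([120, 120, 0]) cylinder(h = 100, r = 120);
  translate([140, 120, -1]) cylinder(h = 102, r = 40);
}


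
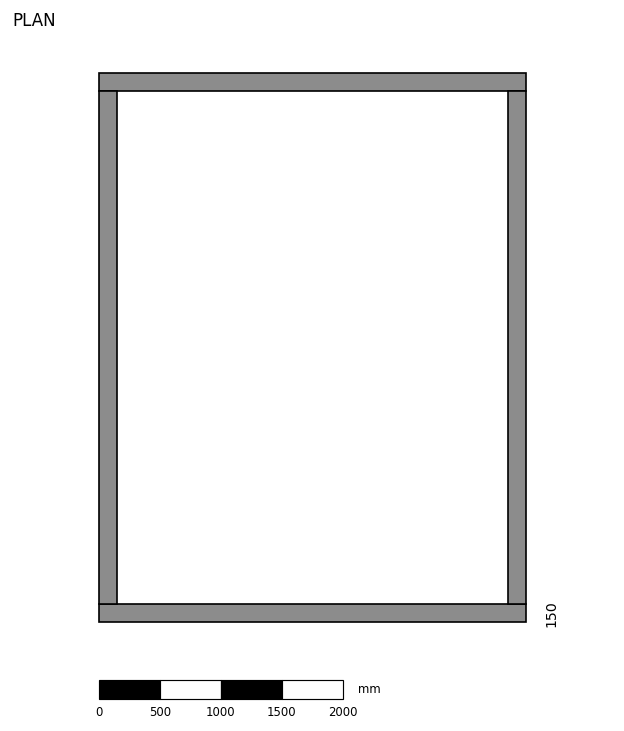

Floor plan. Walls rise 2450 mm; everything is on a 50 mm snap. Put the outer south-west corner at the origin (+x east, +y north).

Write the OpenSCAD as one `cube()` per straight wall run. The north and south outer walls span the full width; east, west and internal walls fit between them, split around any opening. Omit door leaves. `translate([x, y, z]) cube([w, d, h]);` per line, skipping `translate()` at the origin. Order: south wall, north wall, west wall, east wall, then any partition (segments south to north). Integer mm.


cube([3500, 150, 2450]);
translate([0, 4350, 0]) cube([3500, 150, 2450]);
translate([0, 150, 0]) cube([150, 4200, 2450]);
translate([3350, 150, 0]) cube([150, 4200, 2450]);


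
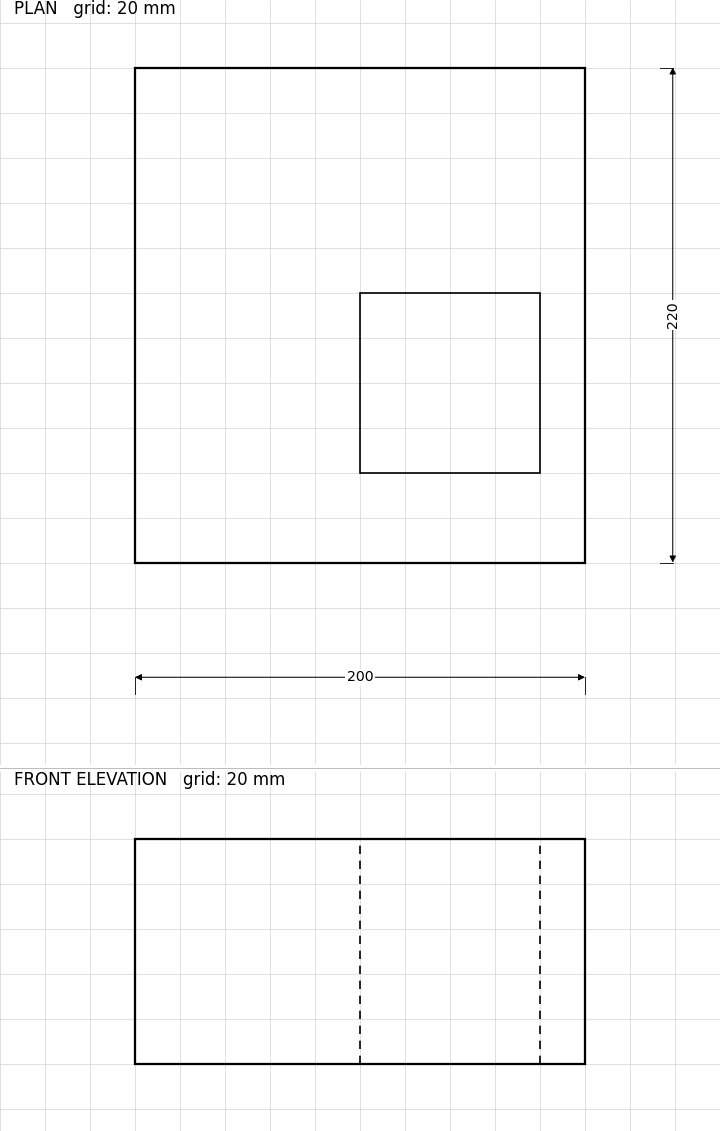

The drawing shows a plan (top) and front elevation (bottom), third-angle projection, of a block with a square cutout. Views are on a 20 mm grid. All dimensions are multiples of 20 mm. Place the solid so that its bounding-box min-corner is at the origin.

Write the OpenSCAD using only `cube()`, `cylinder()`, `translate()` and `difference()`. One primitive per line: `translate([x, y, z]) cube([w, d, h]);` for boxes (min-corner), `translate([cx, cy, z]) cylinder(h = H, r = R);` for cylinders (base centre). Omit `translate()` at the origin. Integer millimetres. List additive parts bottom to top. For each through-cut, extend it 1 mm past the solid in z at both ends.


difference() {
  cube([200, 220, 100]);
  translate([100, 40, -1]) cube([80, 80, 102]);
}
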